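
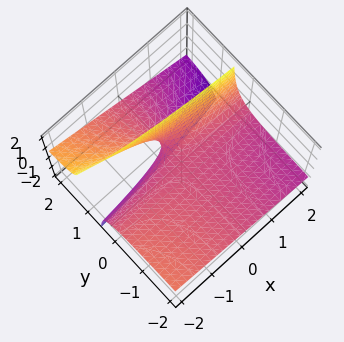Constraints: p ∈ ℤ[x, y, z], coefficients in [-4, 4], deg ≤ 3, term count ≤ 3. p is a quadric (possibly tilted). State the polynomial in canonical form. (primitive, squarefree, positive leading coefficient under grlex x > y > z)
x*y + 3*y*z - 2*z

(a) deg p = 2.
(b) From the axis intercepts and sections: it meets the z-axis at z = 0 (among the integer gridlines); the visible x-axis segment lies entirely on the surface; the visible y-axis segment lies entirely on the surface.
(c) Matching integer coefficients to the picture gives p.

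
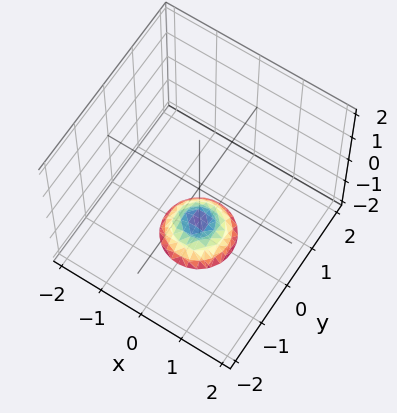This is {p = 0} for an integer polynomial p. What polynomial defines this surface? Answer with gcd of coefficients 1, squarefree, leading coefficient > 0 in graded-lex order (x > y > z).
2*x^2 + 2*y^2 + 2*z + 3

deg p = 2. No degree-1 surface has this shape.
Symmetries: rotational symmetry about the z-axis ⇒ p depends on x, y only through x² + y².
From the axis intercepts and sections: the surface avoids every integer x-axis point in the box; a circular section at z = -2 has radius between 0 and 1; no y-intercept at any integer in the box.
Solving for integer coefficients yields p as stated.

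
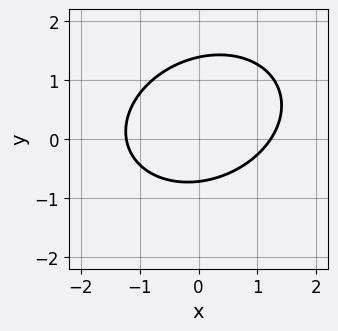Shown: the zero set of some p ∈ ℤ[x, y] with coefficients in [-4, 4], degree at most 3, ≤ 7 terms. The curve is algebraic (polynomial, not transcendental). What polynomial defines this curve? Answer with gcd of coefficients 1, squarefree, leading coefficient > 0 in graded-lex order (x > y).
Degree: no degree-1 curve has this shape, so deg p = 2.
Putting this together gives p.

2*x^2 - x*y + 3*y^2 - 2*y - 3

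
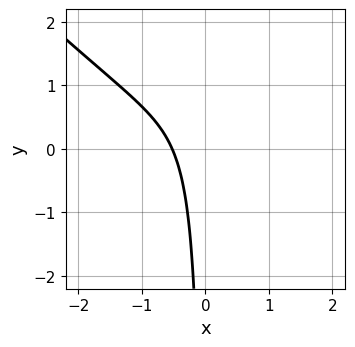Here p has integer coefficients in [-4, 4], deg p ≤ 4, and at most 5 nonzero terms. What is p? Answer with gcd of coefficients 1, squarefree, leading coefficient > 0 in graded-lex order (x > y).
3*x^3 + 3*x^2*y - 3*x*y + 3*x + 2

1. The degree is 3 — no degree-2 curve has this shape.
2. Against the integer gridlines: no y-intercept at any integer in the box.
3. These observations pin down the coefficients.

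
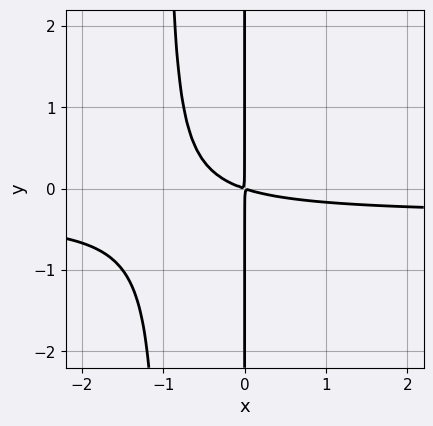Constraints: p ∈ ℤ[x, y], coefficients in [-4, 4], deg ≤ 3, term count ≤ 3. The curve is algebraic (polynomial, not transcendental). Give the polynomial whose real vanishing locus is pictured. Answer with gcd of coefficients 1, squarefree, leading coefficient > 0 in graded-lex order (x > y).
1. deg p = 3. The shape is more complex than any degree-2 curve.
2. Against the integer gridlines: the visible y-axis segment lies entirely on the curve.
3. Matching integer coefficients to the picture gives p.

3*x^2*y + x^2 + 3*x*y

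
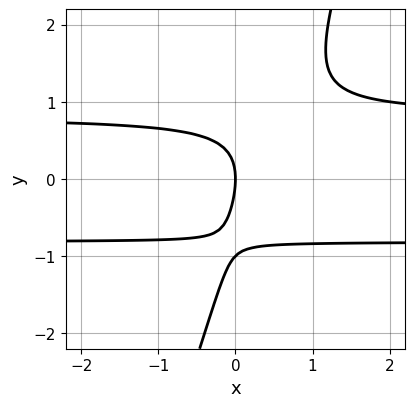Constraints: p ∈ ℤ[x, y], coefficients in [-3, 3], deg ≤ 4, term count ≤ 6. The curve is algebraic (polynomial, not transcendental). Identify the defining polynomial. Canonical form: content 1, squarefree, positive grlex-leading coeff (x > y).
3*x*y^2 - y^3 - y^2 - 2*x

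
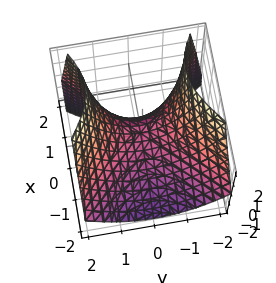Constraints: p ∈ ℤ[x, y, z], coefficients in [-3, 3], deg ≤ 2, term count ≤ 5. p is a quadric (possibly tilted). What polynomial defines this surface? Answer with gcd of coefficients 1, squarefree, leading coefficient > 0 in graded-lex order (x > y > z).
2*x^2 - 2*x*z - 2*y^2 + 3*z

First, degree: a generic line meets the surface in up to 2 points, so deg p = 2.
Next, reading off the gridlines: one z-axis crossing is at z = 0; it meets the x-axis at x = 0 (among the integer gridlines); one y-axis crossing is at y = 0.
Finally, putting this together gives p.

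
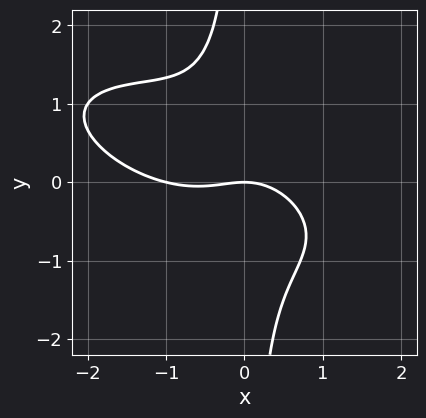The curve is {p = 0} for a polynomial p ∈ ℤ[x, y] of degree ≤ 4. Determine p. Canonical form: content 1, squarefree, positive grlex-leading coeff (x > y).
x^3 + 2*x^2*y + 3*x*y^2 + x^2 + 2*y

First, deg p = 3.
Then, against the integer gridlines: it crosses the y-axis at the gridline y = 0; the x-axis gridline crossings are at x ∈ {-1, 0}.
Finally, matching integer coefficients to the picture gives p.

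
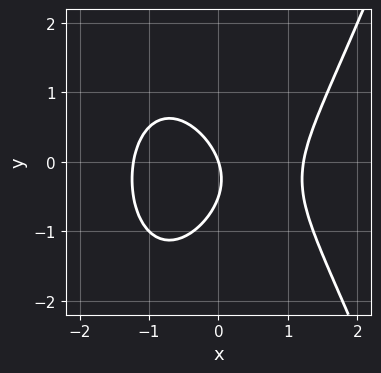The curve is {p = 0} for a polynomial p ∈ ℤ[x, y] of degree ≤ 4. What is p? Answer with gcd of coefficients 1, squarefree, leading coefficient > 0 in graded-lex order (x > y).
2*x^3 - 2*y^2 - 3*x - y

The degree is 3 — a generic line meets the curve in up to 3 points.
From the visible intercepts: it meets the x-axis at x = 0 (among the integer gridlines); one y-axis crossing is at y = 0.
Putting this together gives p.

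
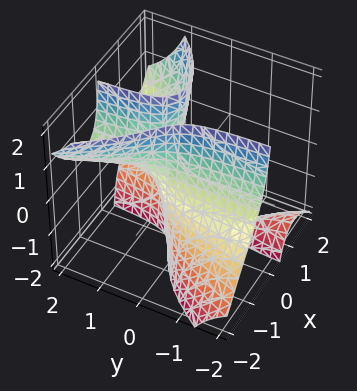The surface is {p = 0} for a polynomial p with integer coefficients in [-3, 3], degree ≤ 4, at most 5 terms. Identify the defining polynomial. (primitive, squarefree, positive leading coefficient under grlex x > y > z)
There are 2 components. Treating them together as one polynomial.
The degree is 3 — the shape is more complex than any degree-2 surface.
From the axis intercepts and sections: the surface avoids every integer z-axis point in the box.
The integer polynomial consistent with all of this is the stated p.

2*x^3 - 3*x*y*z - x*y - 2*y + 1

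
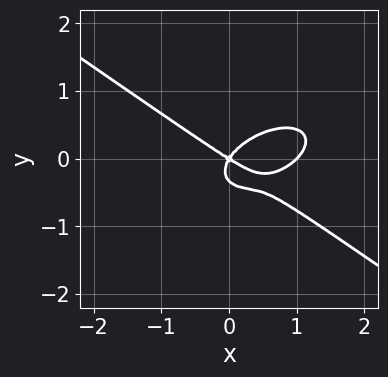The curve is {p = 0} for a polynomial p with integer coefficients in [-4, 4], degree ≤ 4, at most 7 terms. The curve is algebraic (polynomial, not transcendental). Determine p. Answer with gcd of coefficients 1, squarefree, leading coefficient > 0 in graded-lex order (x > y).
Degree: the shape is more complex than any degree-2 curve, so deg p = 3.
From the axis intercepts and sections: it crosses the y-axis at the gridline y = 0; the x-axis gridline crossings are at x ∈ {0, 1}.
Assembling these constraints gives the stated polynomial.

x^3 + 3*y^3 - x^2 - x*y + y^2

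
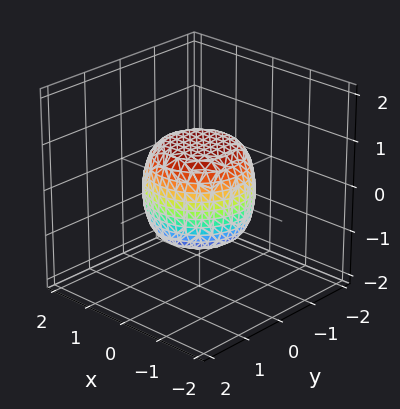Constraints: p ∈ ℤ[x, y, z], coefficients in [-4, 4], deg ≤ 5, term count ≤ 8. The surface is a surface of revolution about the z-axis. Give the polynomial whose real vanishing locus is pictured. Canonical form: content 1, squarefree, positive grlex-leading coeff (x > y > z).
2*x^4 + 4*x^2*y^2 + 2*y^4 - x^2 - y^2 + 2*z^2 - 2

1. deg p = 4. No degree-3 surface has this shape.
2. By symmetry, the surface is invariant under rotation about z: p = q(x² + y², z).
3. Checking where it meets the axes: the z-axis gridline crossings are at z ∈ {-1, 1}; a circular section at z = 0 has radius between 1 and 2.
4. Matching integer coefficients to the picture gives p.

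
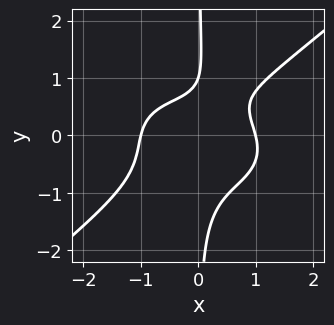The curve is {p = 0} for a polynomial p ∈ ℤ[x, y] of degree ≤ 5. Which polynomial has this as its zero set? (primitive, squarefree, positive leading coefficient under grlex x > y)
x^4 + x^2*y^2 - 3*x*y^3 + y - 1

deg p = 4.
Observable constraints: among the integer gridlines, it crosses the x-axis at x ∈ {-1, 1}; it crosses the y-axis at the gridline y = 1.
Fitting integer coefficients to these (and the overall shape) gives p.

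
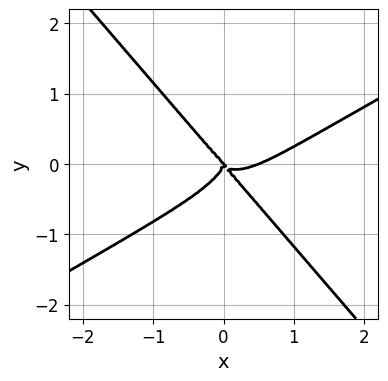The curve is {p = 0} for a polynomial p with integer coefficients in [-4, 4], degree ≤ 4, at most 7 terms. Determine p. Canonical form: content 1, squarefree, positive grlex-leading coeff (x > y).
1. deg p = 4. No degree-3 curve has this shape.
2. Observable constraints: it meets the x-axis at x = 0 (among the integer gridlines); it meets the y-axis at y = 0 (among the integer gridlines).
3. These observations pin down the coefficients.

2*x^4 - 3*x^3*y - 3*y^4 - x^3 - x^2*y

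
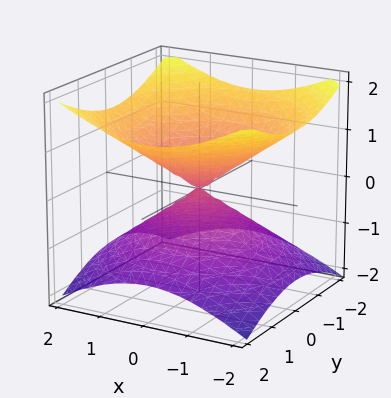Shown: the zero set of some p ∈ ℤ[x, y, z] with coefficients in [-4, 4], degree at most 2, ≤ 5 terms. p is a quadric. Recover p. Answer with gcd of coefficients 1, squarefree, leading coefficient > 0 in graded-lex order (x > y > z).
(a) The degree is 2 — a double cone through the origin; a quadric.
(b) Symmetry: the z-axis is an axis of rotation, so x and y enter only as x² + y²; the z ↦ −z reflection is a symmetry, so z appears only in even powers.
(c) Checking where it meets the axes: a circular section at z = -1 has radius between 1 and 2; it meets the x-axis at x = 0 (among the integer gridlines).
(d) Matching integer coefficients to the picture gives p.

x^2 + y^2 - 2*z^2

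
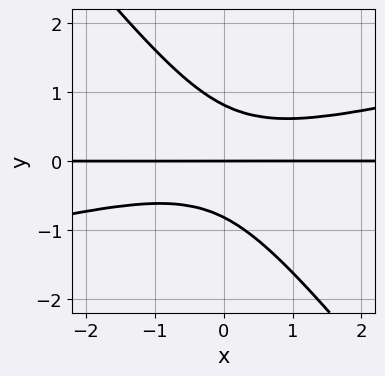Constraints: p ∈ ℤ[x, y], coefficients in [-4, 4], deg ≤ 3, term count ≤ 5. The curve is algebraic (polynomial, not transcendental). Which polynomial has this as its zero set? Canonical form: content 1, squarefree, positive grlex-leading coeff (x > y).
x^2*y - 3*x*y^2 - 3*y^3 + 2*y

First, degree: no degree-2 curve has this shape, so deg p = 3.
Next, from the axis intercepts and sections: it meets the y-axis at y = 0 (among the integer gridlines); the visible x-axis segment lies entirely on the curve.
Finally, putting this together gives p.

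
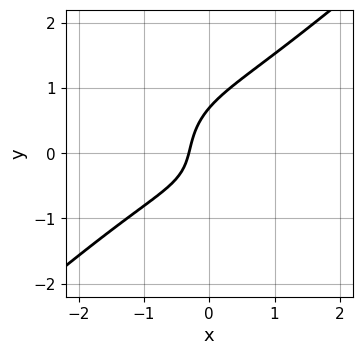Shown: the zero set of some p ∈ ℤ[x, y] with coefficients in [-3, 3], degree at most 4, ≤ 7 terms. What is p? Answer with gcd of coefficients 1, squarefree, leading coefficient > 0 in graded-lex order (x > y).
2*x^3 - 3*y^3 + 3*x*y + 3*x + 1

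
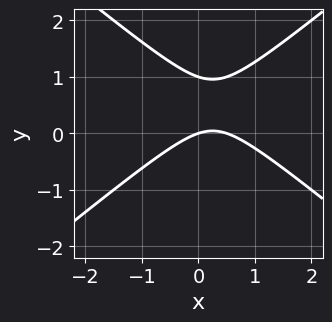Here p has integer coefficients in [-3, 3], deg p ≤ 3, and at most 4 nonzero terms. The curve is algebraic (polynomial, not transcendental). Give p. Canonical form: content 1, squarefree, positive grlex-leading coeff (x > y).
2*x^2 - 3*y^2 - x + 3*y

deg p = 2.
From the visible intercepts: among the integer gridlines, it crosses the y-axis at y ∈ {0, 1}; it meets the x-axis at x = 0 (among the integer gridlines).
Assembling these constraints gives the stated polynomial.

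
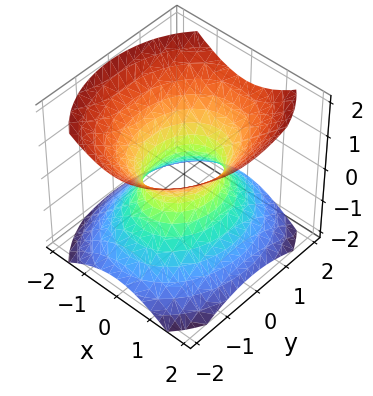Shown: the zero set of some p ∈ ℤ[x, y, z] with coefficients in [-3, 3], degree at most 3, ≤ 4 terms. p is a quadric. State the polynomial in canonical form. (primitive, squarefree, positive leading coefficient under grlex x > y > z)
3*x^2 + 2*y^2 - 3*z^2 - 2

(a) Degree: one connected sheet with a waist; a quadric, so deg p = 2.
(b) Symmetries: the z ↦ −z reflection is a symmetry, so z appears only in even powers; it's symmetric under x → −x, forcing even powers of x; the y ↦ −y reflection is a symmetry, so y appears only in even powers.
(c) Observable constraints: it misses every integer gridline on the z-axis; the y-axis gridline crossings are at y ∈ {-1, 1}.
(d) Solving for integer coefficients yields p as stated.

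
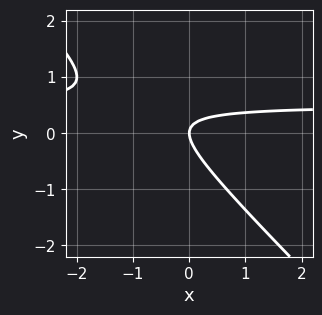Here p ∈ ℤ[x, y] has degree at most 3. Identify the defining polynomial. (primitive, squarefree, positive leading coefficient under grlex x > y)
2*x*y + 2*y^2 - x

First, degree: no degree-1 curve has this shape, so deg p = 2.
Then, from the axis intercepts and sections: one y-axis crossing is at y = 0; it meets the x-axis at x = 0 (among the integer gridlines).
Finally, the integer polynomial consistent with all of this is the stated p.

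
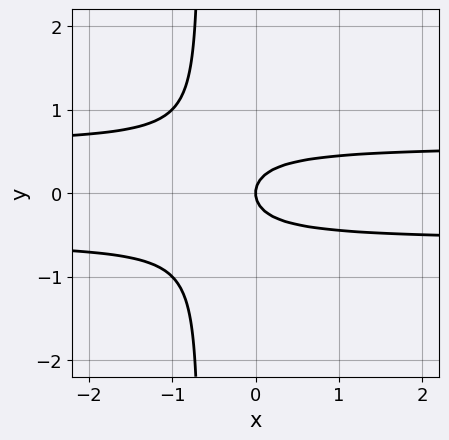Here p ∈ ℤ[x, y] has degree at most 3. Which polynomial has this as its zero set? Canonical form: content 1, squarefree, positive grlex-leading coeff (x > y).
1. deg p = 3. A generic line meets the curve in up to 3 points.
2. Symmetries: mirror symmetry y ↦ −y ⇒ only even powers of y.
3. From the visible intercepts: it meets the y-axis at y = 0 (among the integer gridlines); it meets the x-axis at x = 0 (among the integer gridlines).
4. These observations pin down the coefficients.

3*x*y^2 + 2*y^2 - x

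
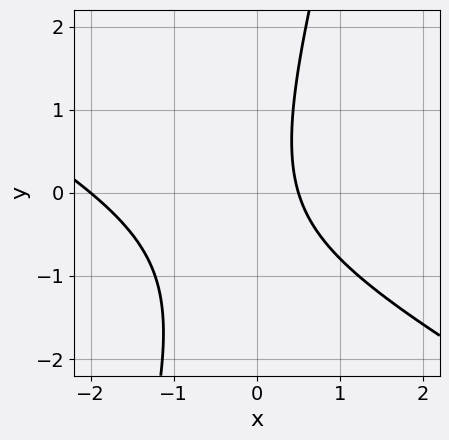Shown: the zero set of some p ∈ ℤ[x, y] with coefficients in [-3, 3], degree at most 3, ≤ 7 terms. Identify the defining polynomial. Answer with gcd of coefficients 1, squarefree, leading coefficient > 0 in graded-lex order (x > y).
2*x^2 + 3*x*y - y^2 + 3*x - 2

1. The degree is 2 — no degree-1 curve has this shape.
2. Checking where it meets the axes: it misses every integer gridline on the y-axis; one x-axis crossing is at x = -2.
3. Assembling these constraints gives the stated polynomial.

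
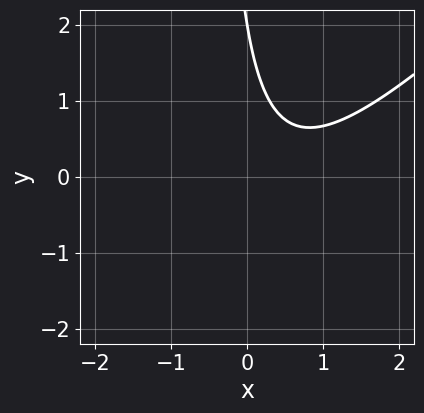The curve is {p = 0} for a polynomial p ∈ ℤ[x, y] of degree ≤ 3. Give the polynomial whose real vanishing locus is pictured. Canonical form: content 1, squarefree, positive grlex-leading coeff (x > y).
(a) deg p = 2.
(b) Checking where it meets the axes: it crosses the y-axis at the gridline y = 2; the curve avoids every integer x-axis point in the box.
(c) Solving for integer coefficients yields p as stated.

2*x^2 - 2*x*y - 2*x - y + 2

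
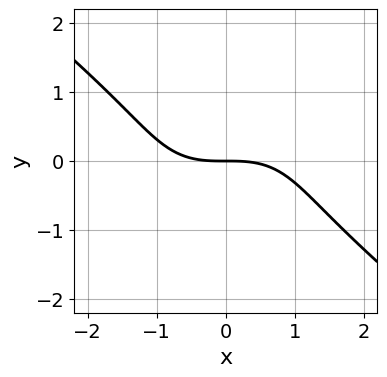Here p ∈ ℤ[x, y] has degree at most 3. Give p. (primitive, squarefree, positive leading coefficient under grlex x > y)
x^3 + 2*y^3 + 3*y

(a) The degree is 3 — a generic line meets the curve in up to 3 points.
(b) From the axis intercepts and sections: it crosses the x-axis at the gridline x = 0; it meets the y-axis at y = 0 (among the integer gridlines).
(c) Together with the visible shape, these determine p as stated.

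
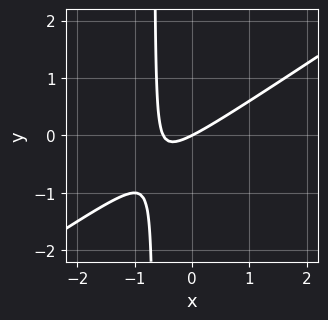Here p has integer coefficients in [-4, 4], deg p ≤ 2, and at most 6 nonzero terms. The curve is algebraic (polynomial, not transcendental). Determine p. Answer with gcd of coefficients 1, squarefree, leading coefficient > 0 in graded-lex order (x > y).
First, degree: no degree-1 curve has this shape, so deg p = 2.
Then, from the visible intercepts: it meets the y-axis at y = 0 (among the integer gridlines); it crosses the x-axis at the gridline x = 0.
Finally, matching integer coefficients to the picture gives p.

2*x^2 - 3*x*y + x - 2*y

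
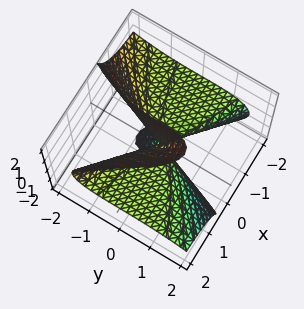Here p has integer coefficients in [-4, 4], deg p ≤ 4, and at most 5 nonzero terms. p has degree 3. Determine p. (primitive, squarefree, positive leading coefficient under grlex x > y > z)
3*x^2*z + 2*x*y*z - 2*x*z^2 + y^3

First, deg p = 3. The shape is more complex than any degree-2 surface.
Then, from the visible intercepts: the visible x-axis segment lies entirely on the surface; the visible z-axis segment lies entirely on the surface.
Finally, solving for integer coefficients yields p as stated.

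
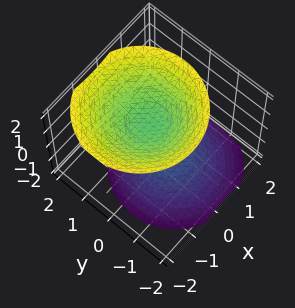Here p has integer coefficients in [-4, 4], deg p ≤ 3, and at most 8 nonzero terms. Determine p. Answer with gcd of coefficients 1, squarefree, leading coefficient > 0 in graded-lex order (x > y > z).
(a) The picture has 2 separate pieces. Treating them together as one polynomial.
(b) deg p = 2. The shape is more complex than any degree-1 surface.
(c) Observable constraints: it misses every integer gridline on the y-axis; the surface avoids every integer x-axis point in the box; the z-axis gridline crossings are at z ∈ {-1, 1}.
(d) Solving for integer coefficients yields p as stated.

3*x^2 + x*z + 3*y^2 - y*z - 3*z^2 + 3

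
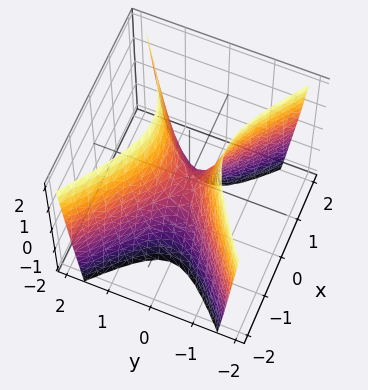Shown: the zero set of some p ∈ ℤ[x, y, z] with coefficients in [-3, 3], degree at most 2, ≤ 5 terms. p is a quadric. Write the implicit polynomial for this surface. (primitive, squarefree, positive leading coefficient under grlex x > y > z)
First, deg p = 2.
Then, symmetries: it's symmetric under x → −x, forcing even powers of x; the y ↦ −y reflection is a symmetry, so y appears only in even powers.
Next, from the visible intercepts: one x-axis crossing is at x = 0; it crosses the z-axis at the gridline z = 0; it crosses the y-axis at the gridline y = 0.
Finally, fitting integer coefficients to these (and the overall shape) gives p.

2*x^2 - 3*y^2 + z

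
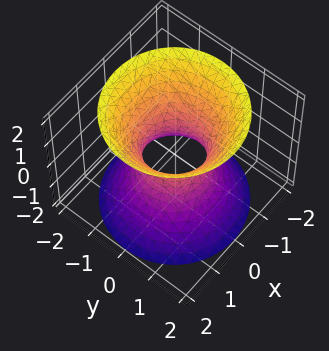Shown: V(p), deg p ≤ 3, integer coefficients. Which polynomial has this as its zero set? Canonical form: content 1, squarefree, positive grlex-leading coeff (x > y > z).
3*x^2 + 3*y^2 - 2*z^2 - 2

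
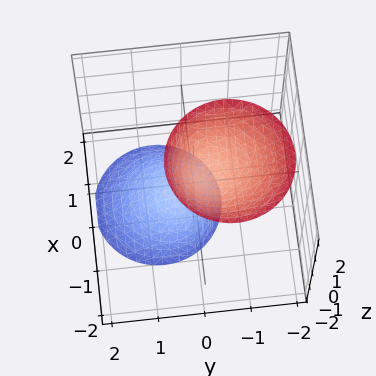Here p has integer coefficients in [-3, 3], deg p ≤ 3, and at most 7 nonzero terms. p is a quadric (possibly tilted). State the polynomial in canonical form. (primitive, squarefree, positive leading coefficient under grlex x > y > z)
3*x^2 + x*z + 3*y^2 + 2*y*z - z^2 + 1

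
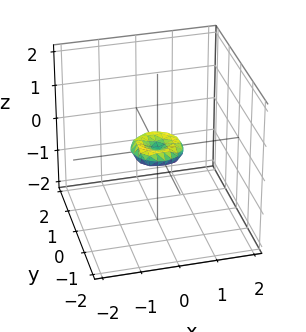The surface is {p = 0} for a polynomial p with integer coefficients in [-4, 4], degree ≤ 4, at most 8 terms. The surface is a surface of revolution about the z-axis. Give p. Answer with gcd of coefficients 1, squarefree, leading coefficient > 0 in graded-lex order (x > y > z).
The degree is 4 — a generic line meets the surface in up to 4 points.
Symmetries: every cross-section ⟂ z is a circle, so x, y appear only via x² + y².
From the axis intercepts and sections: a circular section at z = 0 has radius between 0 and 1; it crosses the y-axis at the gridline y = 0; it meets the z-axis at z = 0 (among the integer gridlines); it crosses the x-axis at the gridline x = 0.
Putting this together gives p.

2*x^4 + 4*x^2*y^2 + 2*y^4 - x^2 - y^2 + 3*z^2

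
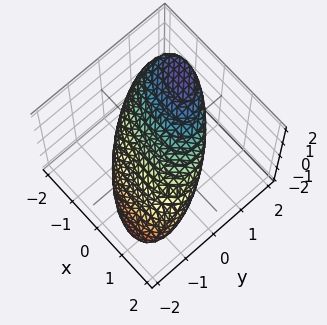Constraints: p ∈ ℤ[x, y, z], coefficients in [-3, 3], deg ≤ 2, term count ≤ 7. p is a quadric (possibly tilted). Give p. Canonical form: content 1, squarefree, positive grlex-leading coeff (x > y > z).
1. deg p = 2. A generic line meets the surface in up to 2 points.
2. Observable constraints: the y-axis gridline crossings are at y ∈ {-1, 1}; among the integer gridlines, it crosses the z-axis at z ∈ {-1, 1}.
3. Matching integer coefficients to the picture gives p.

x^2 + x*y + 2*y^2 - 3*y*z + 2*z^2 - 2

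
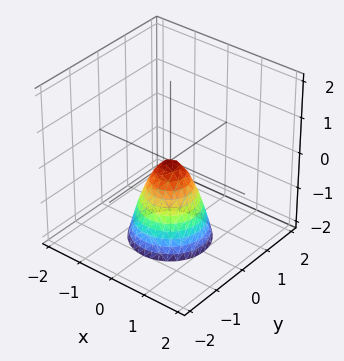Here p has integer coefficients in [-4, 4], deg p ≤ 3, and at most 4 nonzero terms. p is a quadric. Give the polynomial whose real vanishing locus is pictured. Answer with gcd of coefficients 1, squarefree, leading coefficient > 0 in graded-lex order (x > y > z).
2*x^2 + 2*y^2 + z

(a) deg p = 2. A paraboloid; a quadric.
(b) Symmetry: every cross-section ⟂ z is a circle, so x, y appear only via x² + y².
(c) Against the integer gridlines: it meets the z-axis at z = 0 (among the integer gridlines); a circular section at z = -2 has radius exactly 1.
(d) Assembling these constraints gives the stated polynomial.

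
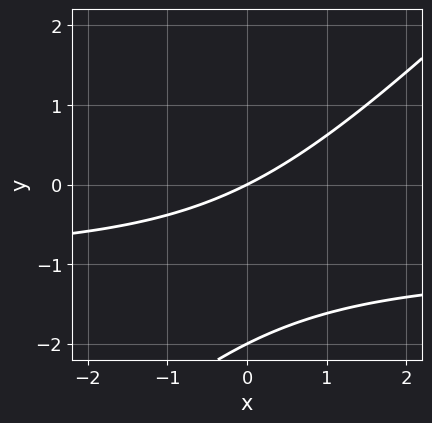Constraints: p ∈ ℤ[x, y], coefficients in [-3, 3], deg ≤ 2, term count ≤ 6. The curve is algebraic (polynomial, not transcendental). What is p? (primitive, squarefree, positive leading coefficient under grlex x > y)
Degree: a generic line meets the curve in up to 2 points, so deg p = 2.
From the visible intercepts: among the integer gridlines, it crosses the y-axis at y ∈ {-2, 0}; it meets the x-axis at x = 0 (among the integer gridlines).
The integer polynomial consistent with all of this is the stated p.

x*y - y^2 + x - 2*y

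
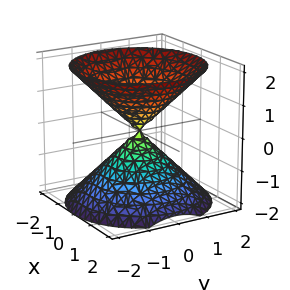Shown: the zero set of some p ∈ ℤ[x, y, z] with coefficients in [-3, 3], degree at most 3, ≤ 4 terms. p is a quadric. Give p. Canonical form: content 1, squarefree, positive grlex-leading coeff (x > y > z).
x^2 + y^2 - z^2

(a) The picture has 2 separate pieces.
(b) deg p = 2.
(c) Symmetries: rotational symmetry about the z-axis ⇒ p depends on x, y only through x² + y²; it's symmetric under z → −z, forcing even powers of z.
(d) Reading off the gridlines: one z-axis crossing is at z = 0; it crosses the y-axis at the gridline y = 0; a circular section at z = -1 has radius exactly 1; one x-axis crossing is at x = 0.
(e) Matching integer coefficients to the picture gives p.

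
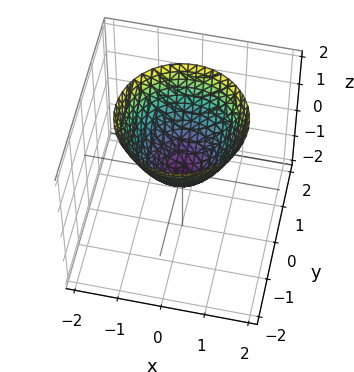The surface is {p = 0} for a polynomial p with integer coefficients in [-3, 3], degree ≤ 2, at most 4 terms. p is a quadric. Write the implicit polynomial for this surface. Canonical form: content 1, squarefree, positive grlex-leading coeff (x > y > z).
x^2 + y^2 - z

(a) deg p = 2. A paraboloid; a quadric.
(b) Symmetry: the surface is invariant under rotation about z: p = q(x² + y², z).
(c) From the axis intercepts and sections: it crosses the x-axis at the gridline x = 0; it crosses the z-axis at the gridline z = 0; a circular section at z = 1 has radius exactly 1; it meets the y-axis at y = 0 (among the integer gridlines).
(d) Solving for integer coefficients yields p as stated.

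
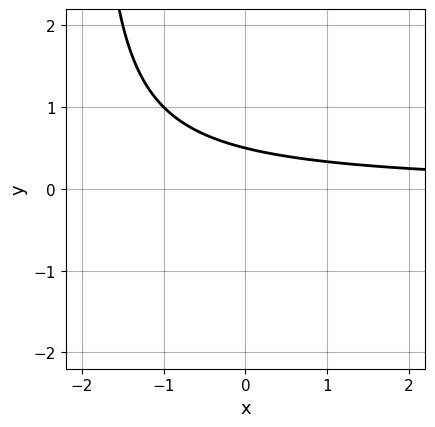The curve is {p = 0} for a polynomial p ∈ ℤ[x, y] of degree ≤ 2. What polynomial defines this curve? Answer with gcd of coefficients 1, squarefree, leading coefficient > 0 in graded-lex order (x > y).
x*y + 2*y - 1

First, deg p = 2. The shape is more complex than any degree-1 curve.
Next, reading off the gridlines: the curve avoids every integer x-axis point in the box.
Finally, the integer polynomial consistent with all of this is the stated p.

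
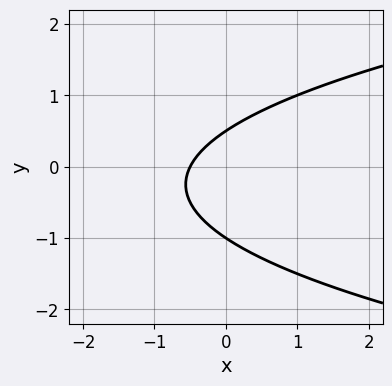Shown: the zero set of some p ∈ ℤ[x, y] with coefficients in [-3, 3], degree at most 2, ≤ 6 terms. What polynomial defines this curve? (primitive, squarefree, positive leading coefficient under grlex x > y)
2*y^2 - 2*x + y - 1

First, degree: a generic line meets the curve in up to 2 points, so deg p = 2.
Then, observable constraints: one y-axis crossing is at y = -1.
Finally, the integer polynomial consistent with all of this is the stated p.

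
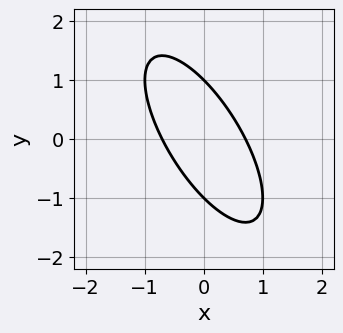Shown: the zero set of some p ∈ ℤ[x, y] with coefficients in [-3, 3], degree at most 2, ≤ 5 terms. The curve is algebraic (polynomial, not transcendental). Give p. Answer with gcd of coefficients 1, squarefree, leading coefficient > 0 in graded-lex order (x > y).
2*x^2 + 2*x*y + y^2 - 1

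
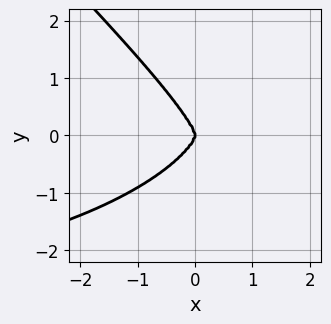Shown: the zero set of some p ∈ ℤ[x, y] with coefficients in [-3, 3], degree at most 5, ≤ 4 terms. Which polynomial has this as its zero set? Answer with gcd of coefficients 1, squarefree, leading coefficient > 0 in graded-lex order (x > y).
x^3*y + x*y^3 + 2*y^4 + 3*x^3

1. The degree is 4 — the shape is more complex than any degree-3 curve.
2. Observable constraints: it meets the y-axis at y = 0 (among the integer gridlines); it crosses the x-axis at the gridline x = 0.
3. Fitting integer coefficients to these (and the overall shape) gives p.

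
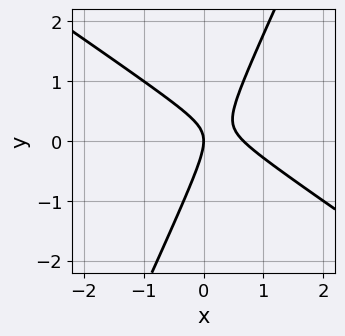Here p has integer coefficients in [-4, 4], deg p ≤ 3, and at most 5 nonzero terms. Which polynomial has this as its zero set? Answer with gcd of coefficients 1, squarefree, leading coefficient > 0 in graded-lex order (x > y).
First, deg p = 2. A generic line meets the curve in up to 2 points.
Next, from the axis intercepts and sections: one x-axis crossing is at x = 0; it crosses the y-axis at the gridline y = 0.
Finally, the integer polynomial consistent with all of this is the stated p.

3*x^2 + 3*x*y - 2*y^2 - 2*x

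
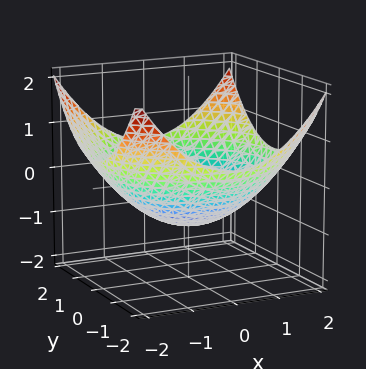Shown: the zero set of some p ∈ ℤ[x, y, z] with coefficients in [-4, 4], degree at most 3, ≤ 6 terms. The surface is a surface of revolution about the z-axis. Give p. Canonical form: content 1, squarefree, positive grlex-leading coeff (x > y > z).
x^2 + y^2 - 3*z - 3

First, degree: the shape is more complex than any degree-1 surface, so deg p = 2.
Then, symmetries: rotational symmetry about the z-axis ⇒ p depends on x, y only through x² + y².
Next, from the axis intercepts and sections: it crosses the z-axis at the gridline z = -1; a circular section at z = 0 has radius between 1 and 2.
Finally, matching integer coefficients to the picture gives p.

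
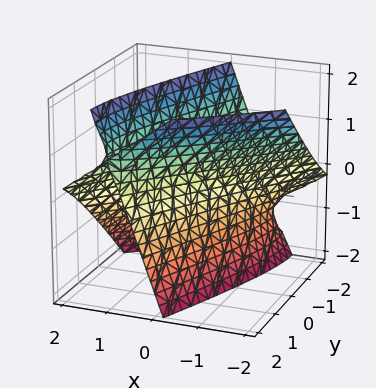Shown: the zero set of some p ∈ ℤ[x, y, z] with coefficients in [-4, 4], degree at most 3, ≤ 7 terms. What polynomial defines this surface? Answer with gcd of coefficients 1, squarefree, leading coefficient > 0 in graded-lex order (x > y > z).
2*x^2 - 3*x*y + 2*x*z + y^2 - z^2 - 1

1. deg p = 2.
2. Observable constraints: the y-axis gridline crossings are at y ∈ {-1, 1}; it misses every integer gridline on the z-axis.
3. Putting this together gives p.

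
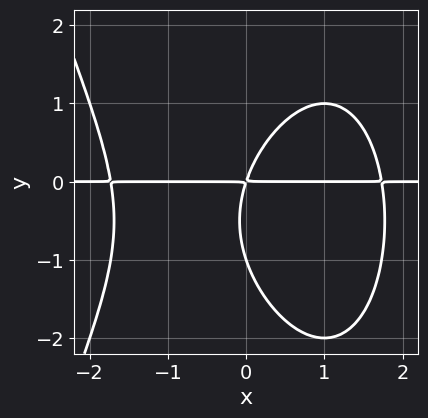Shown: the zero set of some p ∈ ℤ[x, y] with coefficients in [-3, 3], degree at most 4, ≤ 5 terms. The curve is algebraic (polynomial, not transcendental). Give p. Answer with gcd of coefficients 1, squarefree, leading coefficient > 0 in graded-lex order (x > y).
x^3*y + y^3 - 3*x*y + y^2

First, deg p = 4. A generic line meets the curve in up to 4 points.
Next, from the visible intercepts: every point of the x-axis in the box is on the curve; one y-axis crossing is at y = -1.
Finally, together with the visible shape, these determine p as stated.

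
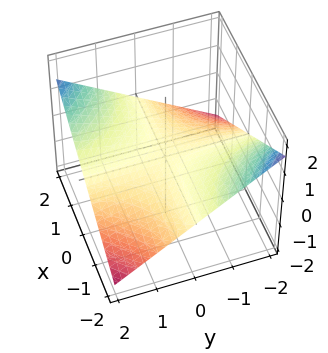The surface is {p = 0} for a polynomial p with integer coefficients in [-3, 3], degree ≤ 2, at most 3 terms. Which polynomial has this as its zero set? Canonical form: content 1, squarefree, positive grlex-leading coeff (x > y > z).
x*y - 3*z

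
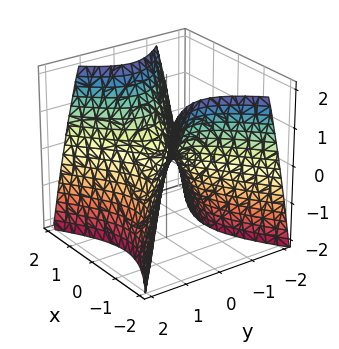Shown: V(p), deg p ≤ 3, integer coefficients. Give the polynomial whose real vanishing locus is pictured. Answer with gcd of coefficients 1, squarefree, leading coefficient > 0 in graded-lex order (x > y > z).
2*x^2 - 3*y^2 - 2*z

(a) Degree: a hyperbolic paraboloid; a quadric, so deg p = 2.
(b) Symmetries: the x ↦ −x reflection is a symmetry, so x appears only in even powers; it's symmetric under y → −y, forcing even powers of y.
(c) Observable constraints: it crosses the z-axis at the gridline z = 0; it meets the x-axis at x = 0 (among the integer gridlines); it meets the y-axis at y = 0 (among the integer gridlines).
(d) The integer polynomial consistent with all of this is the stated p.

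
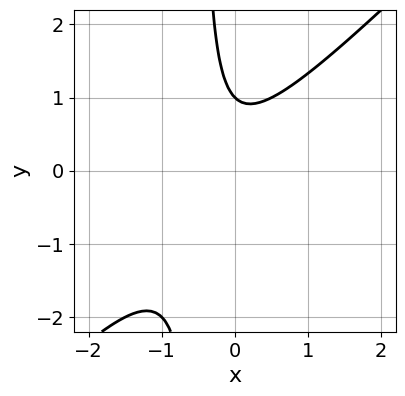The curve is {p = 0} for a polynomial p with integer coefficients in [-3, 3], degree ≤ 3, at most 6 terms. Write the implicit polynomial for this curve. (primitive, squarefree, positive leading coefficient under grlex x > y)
(a) The degree is 2 — no degree-1 curve has this shape.
(b) From the axis intercepts and sections: it crosses the y-axis at the gridline y = 1; no x-intercept at any integer in the box.
(c) These observations pin down the coefficients.

2*x^2 - 2*x*y + x - y + 1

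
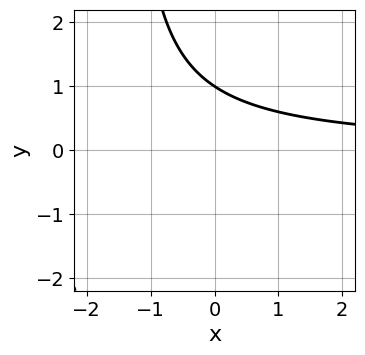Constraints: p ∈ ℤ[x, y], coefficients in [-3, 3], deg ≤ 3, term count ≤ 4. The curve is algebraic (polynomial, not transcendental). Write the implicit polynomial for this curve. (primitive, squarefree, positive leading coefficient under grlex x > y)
2*x*y + 3*y - 3

(a) Degree: a generic line meets the curve in up to 2 points, so deg p = 2.
(b) Observable constraints: it misses every integer gridline on the x-axis; it meets the y-axis at y = 1 (among the integer gridlines).
(c) These observations pin down the coefficients.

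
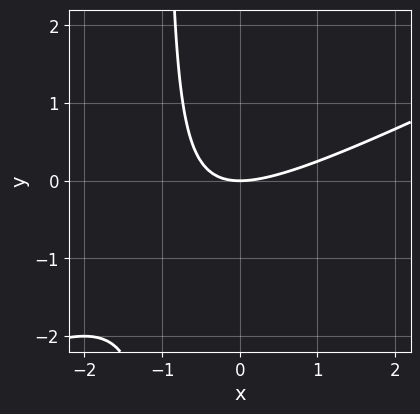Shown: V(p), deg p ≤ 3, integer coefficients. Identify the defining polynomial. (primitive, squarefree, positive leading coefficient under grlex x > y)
x^2 - 2*x*y - 2*y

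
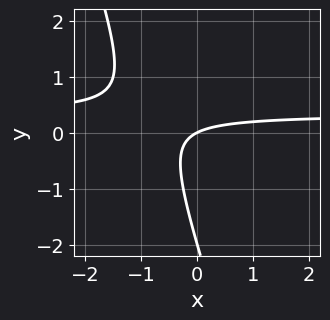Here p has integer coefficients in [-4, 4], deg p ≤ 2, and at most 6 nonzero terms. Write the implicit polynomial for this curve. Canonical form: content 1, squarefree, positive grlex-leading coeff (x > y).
(a) deg p = 2. The shape is more complex than any degree-1 curve.
(b) From the axis intercepts and sections: the y-axis gridline crossings are at y ∈ {-2, 0}; it meets the x-axis at x = 0 (among the integer gridlines).
(c) Putting this together gives p.

3*x*y + y^2 - x + 2*y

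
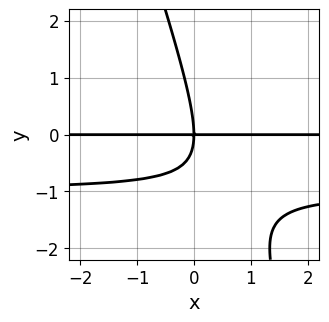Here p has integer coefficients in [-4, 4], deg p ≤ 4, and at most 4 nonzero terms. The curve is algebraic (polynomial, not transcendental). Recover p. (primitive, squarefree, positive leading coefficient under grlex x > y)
3*x*y^2 + y^3 + 3*x*y

1. The degree is 3 — no degree-2 curve has this shape.
2. From the axis intercepts and sections: one y-axis crossing is at y = 0; the visible x-axis segment lies entirely on the curve.
3. Together with the visible shape, these determine p as stated.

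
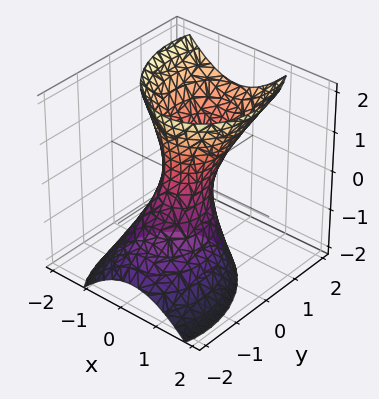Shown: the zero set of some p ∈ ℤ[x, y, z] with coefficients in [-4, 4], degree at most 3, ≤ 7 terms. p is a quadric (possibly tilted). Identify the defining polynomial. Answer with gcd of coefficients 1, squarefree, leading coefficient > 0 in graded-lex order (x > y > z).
First, deg p = 2. No degree-1 surface has this shape.
Next, checking where it meets the axes: it misses every integer gridline on the z-axis.
Finally, putting this together gives p.

3*x^2 + x*y + 2*y^2 - 2*y*z - z^2 - 1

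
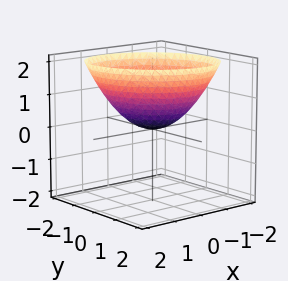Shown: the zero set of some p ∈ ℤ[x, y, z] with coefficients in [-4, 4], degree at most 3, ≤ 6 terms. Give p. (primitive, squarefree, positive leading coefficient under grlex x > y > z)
2*x^2 + x*y + 2*y^2 - 3*z

The degree is 2 — a generic line meets the surface in up to 2 points.
Observable constraints: it meets the x-axis at x = 0 (among the integer gridlines); it crosses the y-axis at the gridline y = 0; one z-axis crossing is at z = 0.
Fitting integer coefficients to these (and the overall shape) gives p.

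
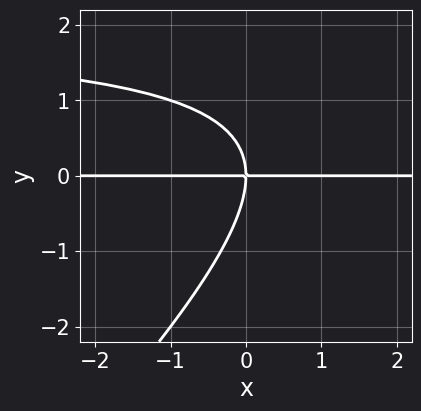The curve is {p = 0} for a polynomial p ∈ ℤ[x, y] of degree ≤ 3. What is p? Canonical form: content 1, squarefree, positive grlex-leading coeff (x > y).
1. The degree is 3 — no degree-2 curve has this shape.
2. Observable constraints: it meets the y-axis at y = 0 (among the integer gridlines); the visible x-axis segment lies entirely on the curve.
3. Solving for integer coefficients yields p as stated.

x*y^2 - y^3 - 2*x*y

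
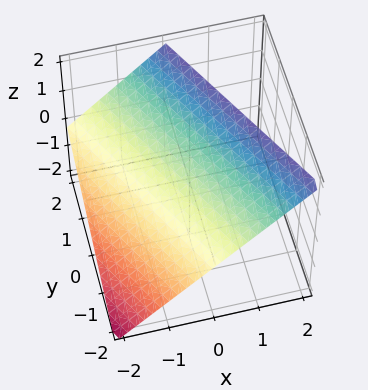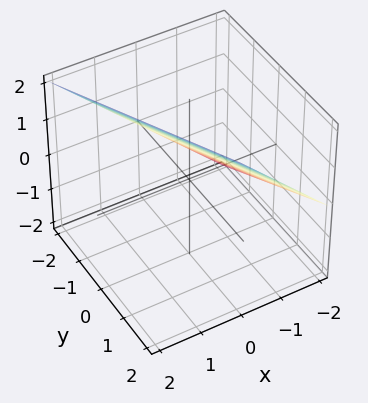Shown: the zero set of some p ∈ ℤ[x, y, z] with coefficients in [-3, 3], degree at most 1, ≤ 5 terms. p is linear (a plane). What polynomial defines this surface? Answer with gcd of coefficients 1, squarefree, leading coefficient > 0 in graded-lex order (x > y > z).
First, degree: the surface is flat (a plane), so deg p = 1.
Next, reading off the gridlines: it meets the y-axis at y = -2 (among the integer gridlines); it meets the x-axis at x = -1 (among the integer gridlines); one z-axis crossing is at z = 1.
Finally, together with the visible shape, these determine p as stated.

2*x + y - 2*z + 2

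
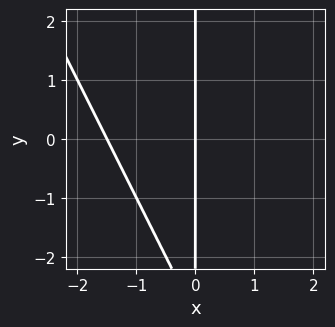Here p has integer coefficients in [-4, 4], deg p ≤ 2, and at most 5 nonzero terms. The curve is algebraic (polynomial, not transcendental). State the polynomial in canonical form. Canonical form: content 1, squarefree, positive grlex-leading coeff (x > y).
1. Degree: a generic line meets the curve in up to 2 points, so deg p = 2.
2. Observable constraints: every point of the y-axis in the box is on the curve; it crosses the x-axis at the gridline x = 0.
3. Fitting integer coefficients to these (and the overall shape) gives p.

2*x^2 + x*y + 3*x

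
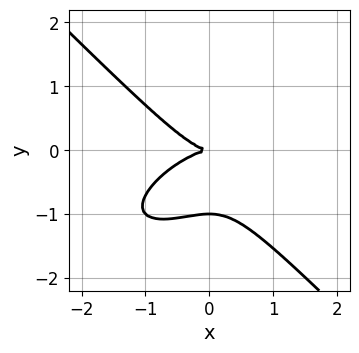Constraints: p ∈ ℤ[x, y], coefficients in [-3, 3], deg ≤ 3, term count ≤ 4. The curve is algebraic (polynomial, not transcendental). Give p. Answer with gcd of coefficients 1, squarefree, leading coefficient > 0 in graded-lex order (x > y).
x^3 - x^2*y + 2*y^3 + 2*y^2

(a) deg p = 3. The shape is more complex than any degree-2 curve.
(b) From the visible intercepts: the y-axis gridline crossings are at y ∈ {-1, 0}; it meets the x-axis at x = 0 (among the integer gridlines).
(c) These observations pin down the coefficients.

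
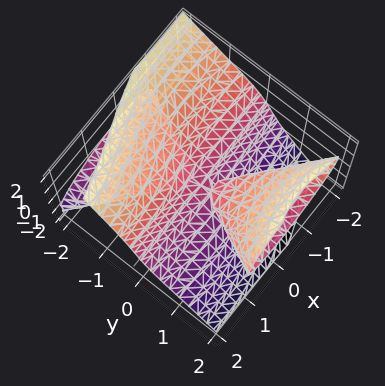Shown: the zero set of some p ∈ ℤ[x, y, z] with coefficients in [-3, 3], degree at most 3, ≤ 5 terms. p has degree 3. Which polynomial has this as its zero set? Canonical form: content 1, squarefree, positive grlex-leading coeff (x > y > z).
2*x^2*y + x^2*z + 2*x*y*z - 3*y^2*z + 3*z^3

1. I count 2 distinct pieces. Treating them together as one polynomial.
2. deg p = 3. No degree-2 surface has this shape.
3. Checking where it meets the axes: it crosses the z-axis at the gridline z = 0; every point of the x-axis in the box is on the surface; the visible y-axis segment lies entirely on the surface.
4. Together with the visible shape, these determine p as stated.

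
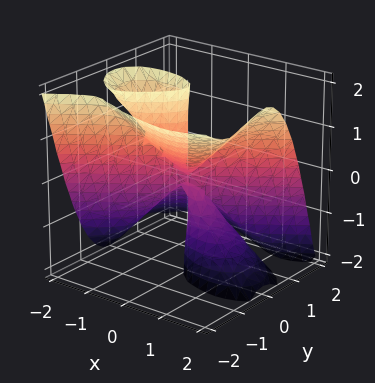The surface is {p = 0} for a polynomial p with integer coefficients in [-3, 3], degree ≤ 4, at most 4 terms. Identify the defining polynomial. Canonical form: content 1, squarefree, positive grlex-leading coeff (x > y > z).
x^3 - x*z^2 - 3*y^3 - 3*y^2*z

(a) Degree: the shape is more complex than any degree-2 surface, so deg p = 3.
(b) Reading off the gridlines: it meets the x-axis at x = 0 (among the integer gridlines); one y-axis crossing is at y = 0; every point of the z-axis in the box is on the surface.
(c) Together with the visible shape, these determine p as stated.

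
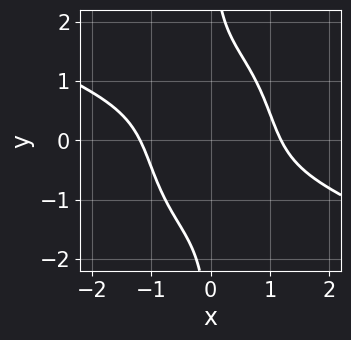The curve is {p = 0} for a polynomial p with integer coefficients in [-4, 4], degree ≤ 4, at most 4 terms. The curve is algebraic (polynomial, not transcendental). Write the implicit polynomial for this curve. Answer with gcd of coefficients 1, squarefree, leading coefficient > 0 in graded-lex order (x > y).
Degree: the shape is more complex than any degree-3 curve, so deg p = 4.
Observable constraints: it misses every integer gridline on the y-axis.
These observations pin down the coefficients.

x^4 + 2*x^3*y + x*y^3 - 2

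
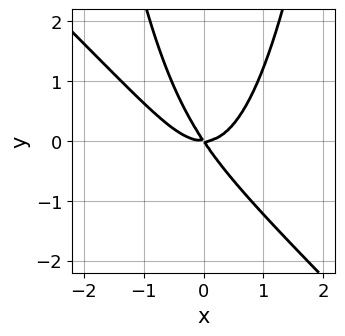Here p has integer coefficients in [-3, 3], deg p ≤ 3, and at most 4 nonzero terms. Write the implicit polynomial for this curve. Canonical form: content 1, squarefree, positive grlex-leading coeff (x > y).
The degree is 3 — the shape is more complex than any degree-2 curve.
Reading off the gridlines: it meets the x-axis at x = 0 (among the integer gridlines); it meets the y-axis at y = 0 (among the integer gridlines).
Assembling these constraints gives the stated polynomial.

3*x^3 + 3*x^2*y - 3*x*y - 2*y^2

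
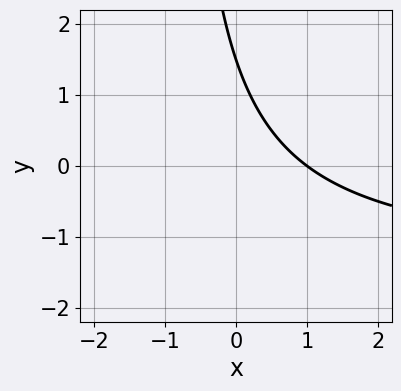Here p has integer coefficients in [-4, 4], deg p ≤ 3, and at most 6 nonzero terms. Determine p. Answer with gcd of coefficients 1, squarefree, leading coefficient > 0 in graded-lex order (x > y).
First, deg p = 2. A generic line meets the curve in up to 2 points.
Then, reading off the gridlines: it crosses the x-axis at the gridline x = 1.
Finally, these observations pin down the coefficients.

2*x*y + 3*x + 2*y - 3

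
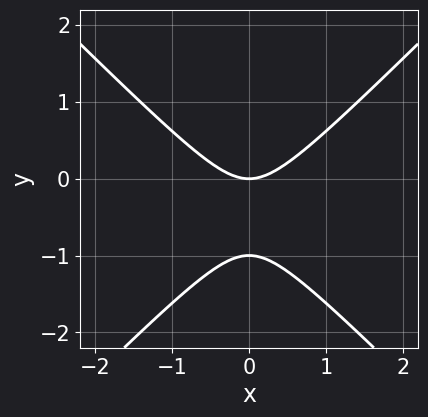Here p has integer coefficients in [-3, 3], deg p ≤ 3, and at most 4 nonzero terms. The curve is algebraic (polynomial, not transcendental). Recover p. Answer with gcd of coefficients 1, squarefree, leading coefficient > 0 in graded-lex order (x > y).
x^2 - y^2 - y

1. deg p = 2. The shape is more complex than any degree-1 curve.
2. Symmetries: mirror symmetry x ↦ −x ⇒ only even powers of x.
3. Observable constraints: among the integer gridlines, it crosses the y-axis at y ∈ {-1, 0}; it crosses the x-axis at the gridline x = 0.
4. Putting this together gives p.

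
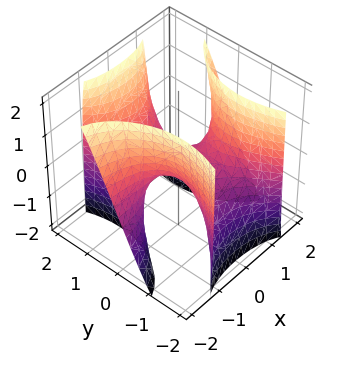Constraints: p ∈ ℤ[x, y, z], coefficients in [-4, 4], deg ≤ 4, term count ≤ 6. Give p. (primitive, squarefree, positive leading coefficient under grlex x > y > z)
3*x^2*y - 2*x^2*z - y^3 + 3*z

1. Degree: the shape is more complex than any degree-2 surface, so deg p = 3.
2. From the axis intercepts and sections: it meets the z-axis at z = 0 (among the integer gridlines); it crosses the y-axis at the gridline y = 0.
3. Together with the visible shape, these determine p as stated. Check: (-1, 0, 0) on the x-axis lies on the surface, and p(-1, 0, 0) = 0. ✓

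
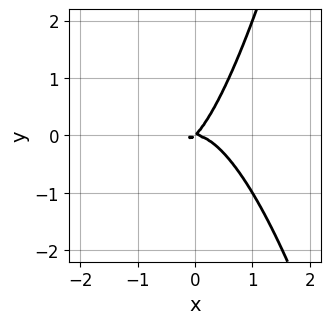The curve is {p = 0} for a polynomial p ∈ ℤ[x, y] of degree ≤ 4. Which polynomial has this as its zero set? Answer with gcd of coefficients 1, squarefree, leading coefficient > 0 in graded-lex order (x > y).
2*x^3 + x*y - y^2

(a) The degree is 3 — no degree-2 curve has this shape.
(b) Checking where it meets the axes: one y-axis crossing is at y = 0; it meets the x-axis at x = 0 (among the integer gridlines).
(c) These observations pin down the coefficients.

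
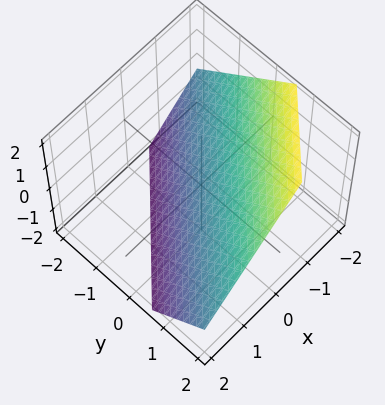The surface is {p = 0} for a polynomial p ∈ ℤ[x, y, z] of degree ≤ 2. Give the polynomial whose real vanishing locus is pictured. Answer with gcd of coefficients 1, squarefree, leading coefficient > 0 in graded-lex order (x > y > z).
3*x - 3*y + 3*z + 2

(a) The degree is 1 — every cross-section is a straight line — this is a plane.
(b) Putting this together gives p.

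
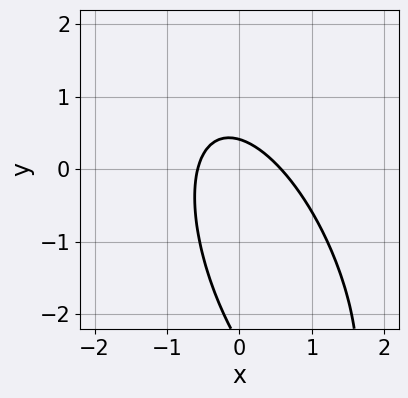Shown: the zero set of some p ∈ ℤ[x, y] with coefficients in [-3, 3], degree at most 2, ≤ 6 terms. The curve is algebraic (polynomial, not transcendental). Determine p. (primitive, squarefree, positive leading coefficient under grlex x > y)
3*x^2 + 2*x*y + y^2 + 2*y - 1

First, deg p = 2. A generic line meets the curve in up to 2 points.
Finally, the integer polynomial consistent with all of this is the stated p.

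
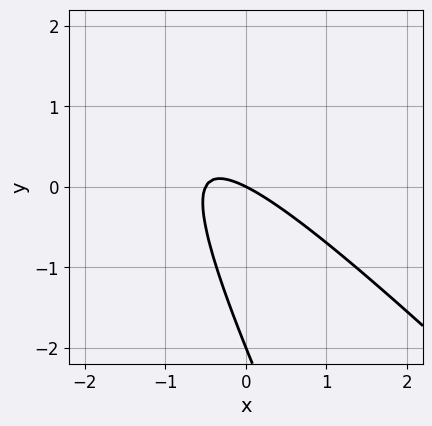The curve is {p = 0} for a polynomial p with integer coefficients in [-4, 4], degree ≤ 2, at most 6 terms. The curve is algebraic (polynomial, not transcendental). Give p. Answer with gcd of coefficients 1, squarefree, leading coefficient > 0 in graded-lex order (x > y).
2*x^2 + 3*x*y + y^2 + x + 2*y

1. deg p = 2.
2. Against the integer gridlines: among the integer gridlines, it crosses the y-axis at y ∈ {-2, 0}; it crosses the x-axis at the gridline x = 0.
3. Fitting integer coefficients to these (and the overall shape) gives p.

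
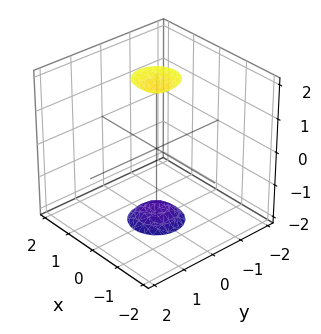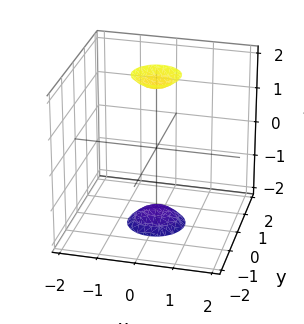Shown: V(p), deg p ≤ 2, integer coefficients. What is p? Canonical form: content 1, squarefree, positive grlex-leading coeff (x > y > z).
3*x^2 + 3*y^2 - z^2 + 3

1. There are 2 components. They look like related sheets of one shape, so recover p as a whole.
2. Degree: two separate bowl-shaped sheets opening away from each other; a quadric, so deg p = 2.
3. Symmetries: it's symmetric under z → −z, forcing even powers of z; the z-axis is an axis of rotation, so x and y enter only as x² + y².
4. Observable constraints: the surface avoids every integer x-axis point in the box; a circular section at z = -2 has radius between 0 and 1; the surface avoids every integer y-axis point in the box.
5. Matching integer coefficients to the picture gives p.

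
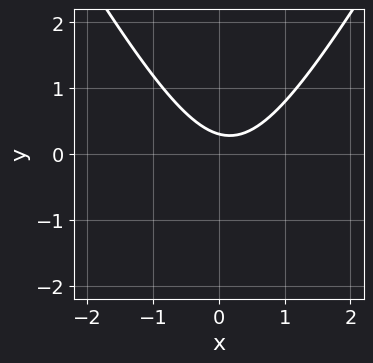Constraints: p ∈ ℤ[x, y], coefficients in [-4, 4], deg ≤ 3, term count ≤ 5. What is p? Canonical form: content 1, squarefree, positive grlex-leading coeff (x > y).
1. deg p = 2. A generic line meets the curve in up to 2 points.
2. Against the integer gridlines: the curve avoids every integer x-axis point in the box.
3. Fitting integer coefficients to these (and the overall shape) gives p.

3*x^2 - y^2 - x - 3*y + 1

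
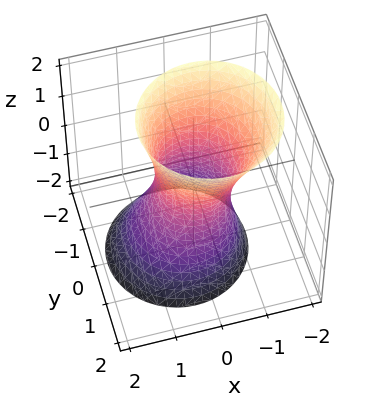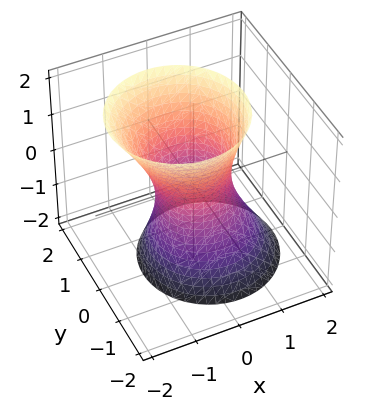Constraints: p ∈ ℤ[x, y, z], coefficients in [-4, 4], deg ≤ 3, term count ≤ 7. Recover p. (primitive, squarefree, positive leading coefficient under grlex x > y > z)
3*x^2 + x*z + 3*y^2 - z^2 - 2

1. Degree: the shape is more complex than any degree-1 surface, so deg p = 2.
2. Against the integer gridlines: no z-intercept at any integer in the box.
3. Assembling these constraints gives the stated polynomial.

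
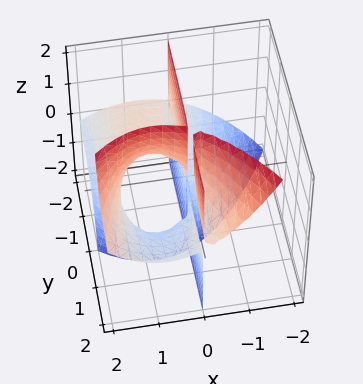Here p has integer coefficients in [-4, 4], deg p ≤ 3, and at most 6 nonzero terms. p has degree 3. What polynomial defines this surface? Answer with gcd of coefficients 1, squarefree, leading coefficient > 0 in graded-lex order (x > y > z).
2*x^3 - 3*x*y*z - 3*x^2 + x*z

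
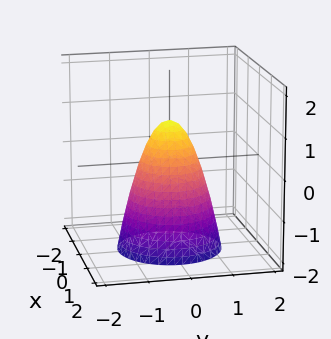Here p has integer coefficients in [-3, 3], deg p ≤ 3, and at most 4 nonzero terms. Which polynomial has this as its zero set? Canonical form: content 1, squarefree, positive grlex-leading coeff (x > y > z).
2*x^2 + 2*y^2 + z - 1

(a) deg p = 2.
(b) Symmetries: the surface is invariant under rotation about z: p = q(x² + y², z).
(c) From the visible intercepts: a circular section at z = 0 has radius between 0 and 1; one z-axis crossing is at z = 1.
(d) Solving for integer coefficients yields p as stated.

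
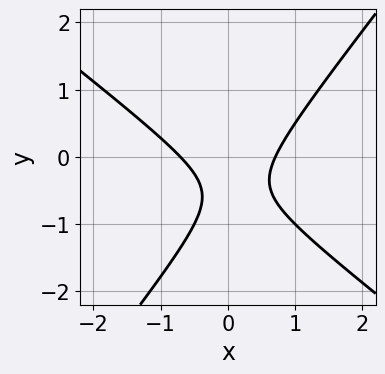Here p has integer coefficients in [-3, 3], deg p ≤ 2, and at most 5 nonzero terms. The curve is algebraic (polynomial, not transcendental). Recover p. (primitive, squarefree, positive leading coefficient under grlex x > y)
(a) Degree: the shape is more complex than any degree-1 curve, so deg p = 2.
(b) Reading off the gridlines: the curve avoids every integer y-axis point in the box.
(c) The integer polynomial consistent with all of this is the stated p.

2*x^2 + x*y - 2*y^2 - 2*y - 1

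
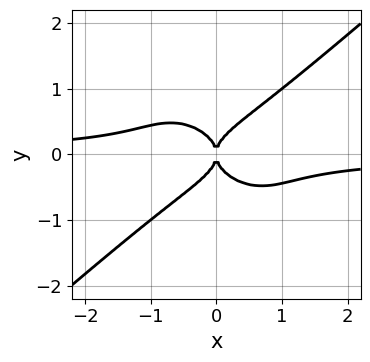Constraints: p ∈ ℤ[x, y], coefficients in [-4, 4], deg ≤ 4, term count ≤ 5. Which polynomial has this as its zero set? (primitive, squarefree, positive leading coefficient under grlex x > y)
2*x^3*y - 3*y^4 + x^2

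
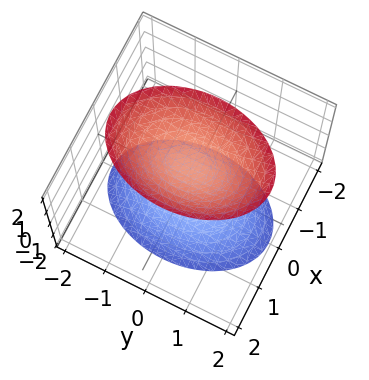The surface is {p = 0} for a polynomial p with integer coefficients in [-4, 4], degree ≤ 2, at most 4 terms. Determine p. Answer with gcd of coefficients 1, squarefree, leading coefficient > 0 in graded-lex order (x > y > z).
2*x^2 + y^2 - z^2 + 1

1. The picture has 2 separate pieces.
2. Degree: two sheets facing apart; a quadric, so deg p = 2.
3. Symmetries: mirror symmetry y ↦ −y ⇒ only even powers of y; it's symmetric under z → −z, forcing even powers of z; it's symmetric under x → −x, forcing even powers of x.
4. From the visible intercepts: the surface avoids every integer x-axis point in the box; it misses every integer gridline on the y-axis; among the integer gridlines, it crosses the z-axis at z ∈ {-1, 1}.
5. Assembling these constraints gives the stated polynomial.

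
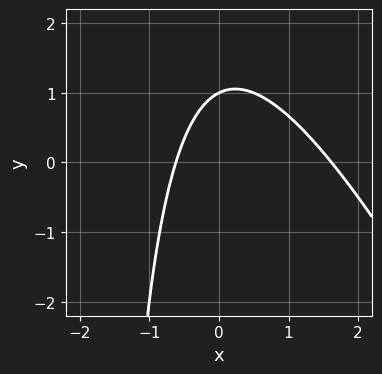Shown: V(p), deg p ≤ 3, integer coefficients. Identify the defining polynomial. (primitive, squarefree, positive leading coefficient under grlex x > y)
2*x^2 + x*y - 2*x + 2*y - 2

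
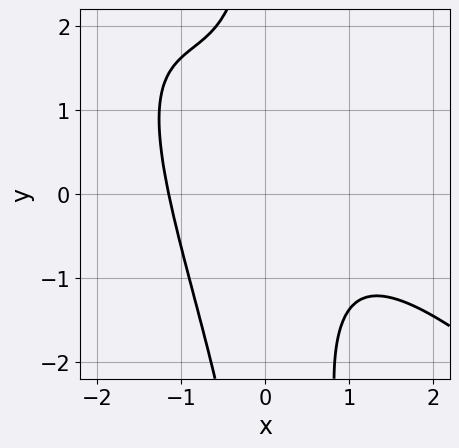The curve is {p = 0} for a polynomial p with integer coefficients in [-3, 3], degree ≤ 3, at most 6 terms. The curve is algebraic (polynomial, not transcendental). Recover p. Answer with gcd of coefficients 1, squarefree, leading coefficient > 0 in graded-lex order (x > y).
First, degree: no degree-2 curve has this shape, so deg p = 3.
Then, from the visible intercepts: it misses every integer gridline on the y-axis.
Finally, the integer polynomial consistent with all of this is the stated p.

2*x^3 + 3*x^2*y + x*y^2 + 2*x*y + 3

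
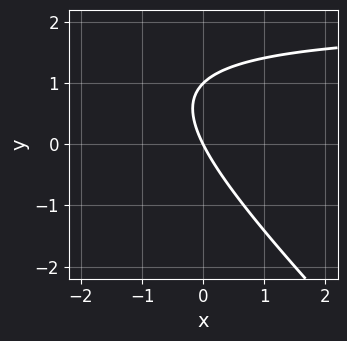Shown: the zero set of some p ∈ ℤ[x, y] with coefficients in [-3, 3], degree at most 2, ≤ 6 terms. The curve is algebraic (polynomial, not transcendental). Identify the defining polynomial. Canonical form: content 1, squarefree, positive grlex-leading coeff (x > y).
x*y + y^2 - 2*x - y

(a) deg p = 2. No degree-1 curve has this shape.
(b) Reading off the gridlines: the y-axis gridline crossings are at y ∈ {0, 1}; it meets the x-axis at x = 0 (among the integer gridlines).
(c) Assembling these constraints gives the stated polynomial.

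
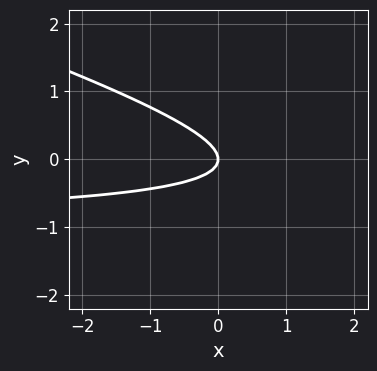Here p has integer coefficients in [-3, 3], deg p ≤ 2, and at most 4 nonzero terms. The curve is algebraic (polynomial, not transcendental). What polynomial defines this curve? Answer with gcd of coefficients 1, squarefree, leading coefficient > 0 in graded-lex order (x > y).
x*y + 3*y^2 + x

First, degree: no degree-1 curve has this shape, so deg p = 2.
Next, reading off the gridlines: it crosses the y-axis at the gridline y = 0; one x-axis crossing is at x = 0.
Finally, these observations pin down the coefficients.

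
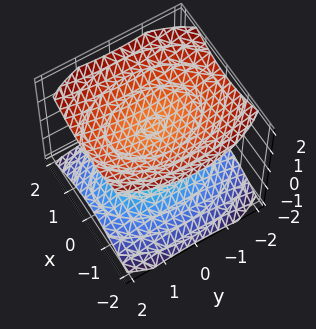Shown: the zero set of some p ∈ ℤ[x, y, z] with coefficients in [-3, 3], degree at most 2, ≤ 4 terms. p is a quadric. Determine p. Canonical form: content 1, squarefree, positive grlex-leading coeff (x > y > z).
1. There are 2 components. They look like related sheets of one shape, so recover p as a whole.
2. Degree: two separate bowl-shaped sheets opening away from each other; a quadric, so deg p = 2.
3. Symmetries: mirror symmetry x ↦ −x ⇒ only even powers of x; it's symmetric under y → −y, forcing even powers of y; mirror symmetry z ↦ −z ⇒ only even powers of z.
4. Reading off the gridlines: it misses every integer gridline on the x-axis; no y-intercept at any integer in the box; the z-axis gridline crossings are at z ∈ {-1, 1}.
5. Assembling these constraints gives the stated polynomial.

2*x^2 + y^2 - 3*z^2 + 3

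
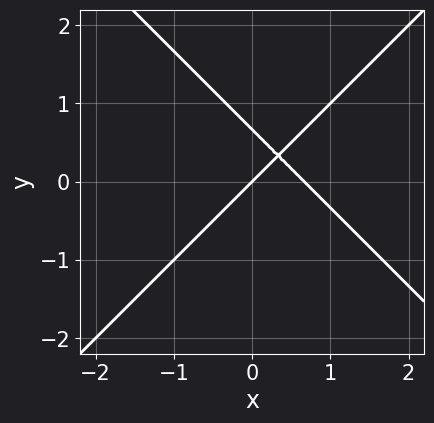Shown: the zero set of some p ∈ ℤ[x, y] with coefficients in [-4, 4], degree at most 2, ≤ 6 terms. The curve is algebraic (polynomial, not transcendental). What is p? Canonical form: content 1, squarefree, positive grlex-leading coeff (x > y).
3*x^2 - 3*y^2 - 2*x + 2*y

The degree is 2 — no degree-1 curve has this shape.
Against the integer gridlines: it meets the y-axis at y = 0 (among the integer gridlines); it crosses the x-axis at the gridline x = 0.
Putting this together gives p.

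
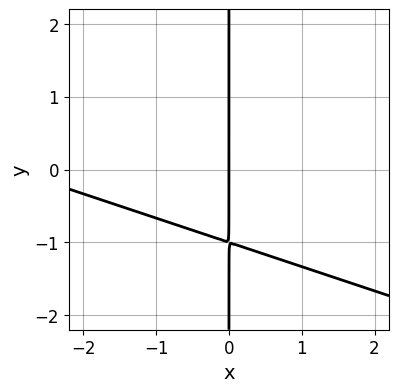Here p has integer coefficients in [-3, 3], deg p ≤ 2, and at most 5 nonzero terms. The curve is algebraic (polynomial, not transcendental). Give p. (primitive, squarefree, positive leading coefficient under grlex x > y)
x^2 + 3*x*y + 3*x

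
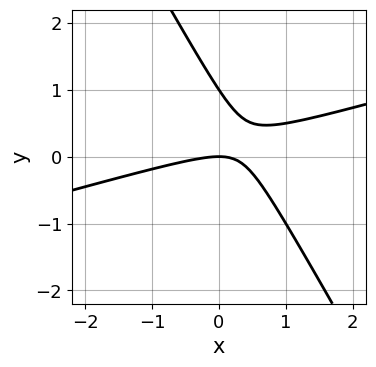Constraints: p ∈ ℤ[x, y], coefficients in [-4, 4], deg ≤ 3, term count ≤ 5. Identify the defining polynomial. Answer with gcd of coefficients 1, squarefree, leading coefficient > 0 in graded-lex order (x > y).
x^2 - 3*x*y - 2*y^2 + 2*y

Degree: no degree-1 curve has this shape, so deg p = 2.
Reading off the gridlines: it crosses the x-axis at the gridline x = 0; among the integer gridlines, it crosses the y-axis at y ∈ {0, 1}.
Solving for integer coefficients yields p as stated.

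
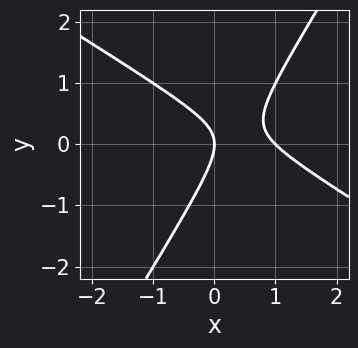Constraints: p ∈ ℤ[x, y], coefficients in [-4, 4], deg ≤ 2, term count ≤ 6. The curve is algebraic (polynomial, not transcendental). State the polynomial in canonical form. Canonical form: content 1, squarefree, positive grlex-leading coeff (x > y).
1. deg p = 2.
2. Observable constraints: one y-axis crossing is at y = 0; the x-axis gridline crossings are at x ∈ {0, 1}.
3. Assembling these constraints gives the stated polynomial.

x^2 + x*y - y^2 - x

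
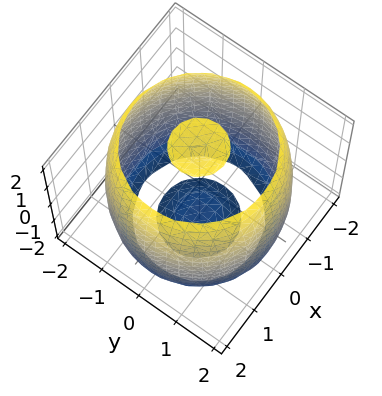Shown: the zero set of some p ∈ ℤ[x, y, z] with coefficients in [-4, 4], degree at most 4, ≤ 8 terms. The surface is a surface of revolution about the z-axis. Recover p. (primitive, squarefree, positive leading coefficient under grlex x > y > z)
x^4 + 2*x^2*y^2 + y^4 - 3*x^2 - 3*y^2 + z^2 - 3

First, there are 3 components. Treating them together as one polynomial.
Next, the degree is 4 — no degree-3 surface has this shape.
Next, symmetries: rotational symmetry about the z-axis ⇒ p depends on x, y only through x² + y².
Next, from the axis intercepts and sections: a circular section at z = -1 has radius between 1 and 2.
Finally, fitting integer coefficients to these (and the overall shape) gives p.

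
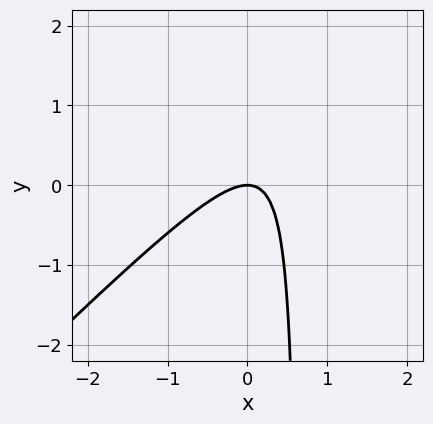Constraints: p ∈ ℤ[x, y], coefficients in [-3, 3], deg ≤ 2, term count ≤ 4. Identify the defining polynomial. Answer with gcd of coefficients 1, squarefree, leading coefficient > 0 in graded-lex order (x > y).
3*x^2 - 3*x*y + 2*y

(a) The degree is 2 — no degree-1 curve has this shape.
(b) From the visible intercepts: it meets the y-axis at y = 0 (among the integer gridlines); one x-axis crossing is at x = 0.
(c) Matching integer coefficients to the picture gives p.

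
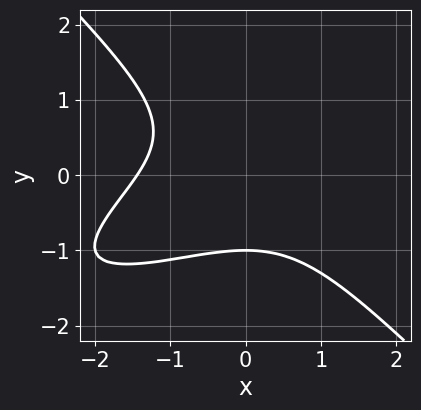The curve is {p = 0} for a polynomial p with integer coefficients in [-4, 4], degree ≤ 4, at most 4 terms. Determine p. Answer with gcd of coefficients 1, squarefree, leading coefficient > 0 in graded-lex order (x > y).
x^3 - 2*x^2*y + 3*y^3 + 3

1. Degree: a generic line meets the curve in up to 3 points, so deg p = 3.
2. Against the integer gridlines: it crosses the y-axis at the gridline y = -1.
3. Together with the visible shape, these determine p as stated.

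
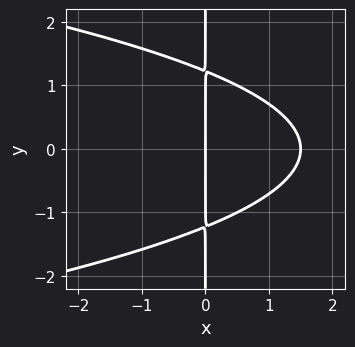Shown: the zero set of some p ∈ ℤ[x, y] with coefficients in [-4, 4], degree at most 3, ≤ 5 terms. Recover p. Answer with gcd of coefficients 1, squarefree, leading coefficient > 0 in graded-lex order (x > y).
2*x*y^2 + 2*x^2 - 3*x

1. The degree is 3 — a generic line meets the curve in up to 3 points.
2. Symmetries: it's symmetric under y → −y, forcing even powers of y.
3. Observable constraints: every point of the y-axis in the box is on the curve; one x-axis crossing is at x = 0.
4. Solving for integer coefficients yields p as stated.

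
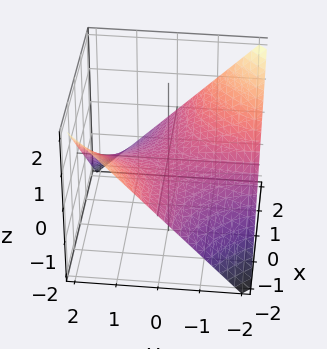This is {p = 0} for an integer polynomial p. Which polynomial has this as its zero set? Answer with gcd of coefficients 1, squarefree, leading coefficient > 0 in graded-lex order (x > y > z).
x*y + 2*z

First, the degree is 2 — a hyperbolic paraboloid; a quadric.
Then, checking where it meets the axes: the visible y-axis segment lies entirely on the surface; it meets the z-axis at z = 0 (among the integer gridlines); the visible x-axis segment lies entirely on the surface.
Finally, fitting integer coefficients to these (and the overall shape) gives p.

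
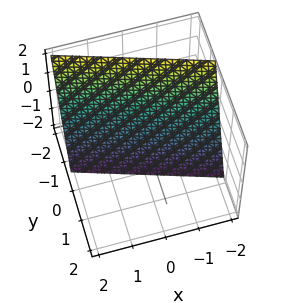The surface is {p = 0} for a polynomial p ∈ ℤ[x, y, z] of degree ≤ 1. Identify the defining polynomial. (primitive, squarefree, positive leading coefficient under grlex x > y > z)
First, the degree is 1 — the surface is flat (a plane).
Then, observable constraints: one z-axis crossing is at z = -2; one x-axis crossing is at x = -2.
Finally, together with the visible shape, these determine p as stated.

x + 3*y + z + 2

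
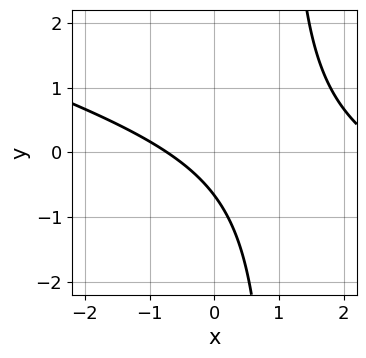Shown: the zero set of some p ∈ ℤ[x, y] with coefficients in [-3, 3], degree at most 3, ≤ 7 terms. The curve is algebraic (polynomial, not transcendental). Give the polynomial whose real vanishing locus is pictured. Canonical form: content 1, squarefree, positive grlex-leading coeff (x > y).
Degree: the shape is more complex than any degree-1 curve, so deg p = 2.
Solving for integer coefficients yields p as stated.

x^2 + 3*x*y - 2*x - 3*y - 2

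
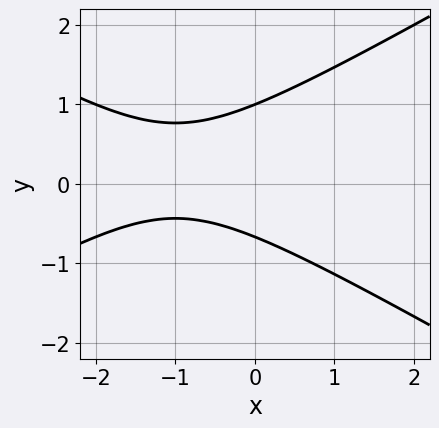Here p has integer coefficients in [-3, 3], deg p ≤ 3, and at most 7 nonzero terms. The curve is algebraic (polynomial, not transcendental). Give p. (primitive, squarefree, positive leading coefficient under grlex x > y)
First, the degree is 2 — the shape is more complex than any degree-1 curve.
Next, reading off the gridlines: the curve avoids every integer x-axis point in the box; it crosses the y-axis at the gridline y = 1.
Finally, solving for integer coefficients yields p as stated.

x^2 - 3*y^2 + 2*x + y + 2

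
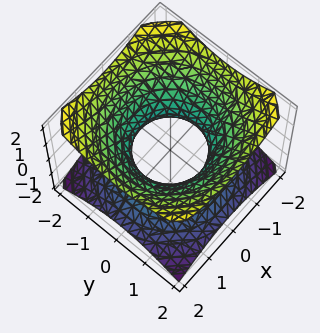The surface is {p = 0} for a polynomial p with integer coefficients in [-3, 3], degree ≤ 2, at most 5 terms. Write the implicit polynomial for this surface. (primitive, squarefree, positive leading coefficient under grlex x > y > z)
2*x^2 + 2*y^2 - 3*z^2 - 2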